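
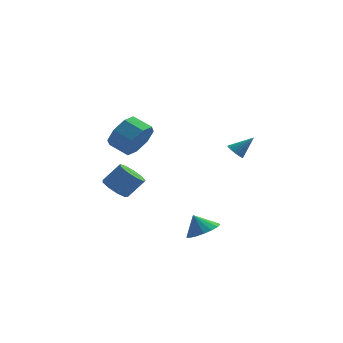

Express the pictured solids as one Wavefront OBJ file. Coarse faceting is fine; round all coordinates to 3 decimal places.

v 2.256 -1.898 -3.475
v 2.734 -2.579 -3.106
v 1.744 -1.742 -2.525
v 2.979 -2.227 -3.032
v 3.059 -1.8 -3.059
v 2.955 -1.395 -3.181
v 2.69 -1.105 -3.371
v 2.326 -0.997 -3.584
v 1.946 -1.095 -3.773
v 1.637 -1.377 -3.893
v 1.47 -1.779 -3.918
v 1.482 -2.207 -3.841
v 1.672 -2.565 -3.68
v 1.995 -2.77 -3.473
v 2.379 -2.775 -3.265
v 3.363 2.613 0.071
v 3.757 2.408 -0.252
v 4.257 2.887 0.989
v 3.756 2.614 -0.313
v 3.696 2.82 -0.315
v 3.584 2.994 -0.258
v 3.439 3.111 -0.151
v 3.282 3.151 -0.01
v 3.138 3.11 0.143
v 3.027 2.993 0.285
v 2.968 2.819 0.395
v 2.969 2.613 0.456
v 3.03 2.407 0.458
v 3.141 2.233 0.401
v 3.286 2.116 0.294
v 3.443 2.075 0.153
v 3.588 2.117 -0
v 3.698 2.233 -0.142
v -0.606 -3.175 2.852
v -0.068 -2.956 3.715
v -0.996 -2.547 4.19
v -1.534 -2.765 3.328
v -0.068 -2.353 3.195
v -0.996 -1.944 3.67
v -0.384 -2.231 2.474
v -1.312 -1.822 2.95
v -0.83 -2.662 1.975
v -1.757 -2.253 2.451
v -1.144 -3.393 1.99
v -2.072 -2.984 2.465
v -1.144 -3.996 2.51
v -2.072 -3.587 2.985
v -0.828 -4.118 3.23
v -1.756 -3.709 3.706
v -0.383 -3.687 3.729
v -1.31 -3.278 4.205
v -2.09 -1.414 -1.093
v -1.467 -1.383 -1.61
v -0.647 -1.096 -0.604
v -1.27 -1.126 -0.087
v -1.7 -0.883 -1.564
v -0.879 -0.595 -0.557
v -2.115 -0.63 -1.297
v -1.294 -0.343 -0.291
v -2.519 -0.745 -0.935
v -1.698 -0.457 0.071
v -2.722 -1.172 -0.647
v -1.901 -0.885 0.359
v -2.63 -1.713 -0.568
v -1.809 -1.425 0.438
v -2.285 -2.114 -0.734
v -1.464 -1.826 0.272
v -1.849 -2.187 -1.069
v -1.029 -1.899 -0.062
v -1.526 -1.898 -1.414
v -0.706 -1.611 -0.408
f 2 1 4
f 2 4 3
f 4 1 5
f 4 5 3
f 5 1 6
f 5 6 3
f 6 1 7
f 6 7 3
f 7 1 8
f 7 8 3
f 8 1 9
f 8 9 3
f 9 1 10
f 9 10 3
f 10 1 11
f 10 11 3
f 11 1 12
f 11 12 3
f 12 1 13
f 12 13 3
f 13 1 14
f 13 14 3
f 14 1 15
f 14 15 3
f 15 1 2
f 15 2 3
f 17 16 19
f 17 19 18
f 19 16 20
f 19 20 18
f 20 16 21
f 20 21 18
f 21 16 22
f 21 22 18
f 22 16 23
f 22 23 18
f 23 16 24
f 23 24 18
f 24 16 25
f 24 25 18
f 25 16 26
f 25 26 18
f 26 16 27
f 26 27 18
f 27 16 28
f 27 28 18
f 28 16 29
f 28 29 18
f 29 16 30
f 29 30 18
f 30 16 31
f 30 31 18
f 31 16 32
f 31 32 18
f 32 16 33
f 32 33 18
f 33 16 17
f 33 17 18
f 35 34 38
f 35 38 36
f 36 38 39
f 36 39 37
f 38 34 40
f 38 40 39
f 39 40 41
f 39 41 37
f 40 34 42
f 40 42 41
f 41 42 43
f 41 43 37
f 42 34 44
f 42 44 43
f 43 44 45
f 43 45 37
f 44 34 46
f 44 46 45
f 45 46 47
f 45 47 37
f 46 34 48
f 46 48 47
f 47 48 49
f 47 49 37
f 48 34 50
f 48 50 49
f 49 50 51
f 49 51 37
f 50 34 35
f 50 35 51
f 51 35 36
f 51 36 37
f 53 52 56
f 53 56 54
f 54 56 57
f 54 57 55
f 56 52 58
f 56 58 57
f 57 58 59
f 57 59 55
f 58 52 60
f 58 60 59
f 59 60 61
f 59 61 55
f 60 52 62
f 60 62 61
f 61 62 63
f 61 63 55
f 62 52 64
f 62 64 63
f 63 64 65
f 63 65 55
f 64 52 66
f 64 66 65
f 65 66 67
f 65 67 55
f 66 52 68
f 66 68 67
f 67 68 69
f 67 69 55
f 68 52 70
f 68 70 69
f 69 70 71
f 69 71 55
f 70 52 53
f 70 53 71
f 71 53 54
f 71 54 55



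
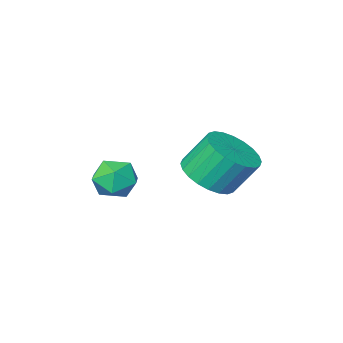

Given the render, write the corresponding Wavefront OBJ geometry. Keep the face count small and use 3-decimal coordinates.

v 1.883 2.117 -1.015
v 2.545 1.764 -0.518
v 1.979 2.21 0.552
v 1.317 2.563 0.055
v 2.672 2.084 -0.584
v 2.107 2.53 0.486
v 2.68 2.41 -0.716
v 2.114 2.856 0.354
v 2.566 2.691 -0.893
v 2 3.137 0.177
v 2.348 2.884 -1.089
v 1.782 3.33 -0.019
v 2.059 2.961 -1.274
v 1.493 3.407 -0.204
v 1.743 2.909 -1.419
v 1.178 3.355 -0.349
v 1.449 2.737 -1.503
v 0.884 3.183 -0.432
v 1.221 2.47 -1.512
v 0.655 2.916 -0.442
v 1.093 2.15 -1.446
v 0.528 2.596 -0.376
v 1.086 1.824 -1.314
v 0.52 2.27 -0.244
v 1.2 1.543 -1.137
v 0.634 1.989 -0.067
v 1.418 1.35 -0.941
v 0.852 1.796 0.129
v 1.707 1.273 -0.756
v 1.141 1.719 0.314
v 2.022 1.325 -0.611
v 1.457 1.771 0.459
v 2.316 1.497 -0.528
v 1.751 1.943 0.543
v 2.985 0.088 -1.916
v 3.549 -0.131 -1.427
v 3.051 -1.029 -2.493
v 3.615 -1.248 -2.004
v 2.888 -1.155 -1.742
v 2.848 -0.464 -1.386
v 3.752 -0.696 -2.534
v 3.712 -0.005 -2.178
v 4.024 -0.615 -1.809
v 3.49 -0.899 -1.32
v 3.11 -0.261 -2.6
v 2.576 -0.545 -2.111
f 2 1 5
f 2 5 3
f 3 5 6
f 3 6 4
f 5 1 7
f 5 7 6
f 6 7 8
f 6 8 4
f 7 1 9
f 7 9 8
f 8 9 10
f 8 10 4
f 9 1 11
f 9 11 10
f 10 11 12
f 10 12 4
f 11 1 13
f 11 13 12
f 12 13 14
f 12 14 4
f 13 1 15
f 13 15 14
f 14 15 16
f 14 16 4
f 15 1 17
f 15 17 16
f 16 17 18
f 16 18 4
f 17 1 19
f 17 19 18
f 18 19 20
f 18 20 4
f 19 1 21
f 19 21 20
f 20 21 22
f 20 22 4
f 21 1 23
f 21 23 22
f 22 23 24
f 22 24 4
f 23 1 25
f 23 25 24
f 24 25 26
f 24 26 4
f 25 1 27
f 25 27 26
f 26 27 28
f 26 28 4
f 27 1 29
f 27 29 28
f 28 29 30
f 28 30 4
f 29 1 31
f 29 31 30
f 30 31 32
f 30 32 4
f 31 1 33
f 31 33 32
f 32 33 34
f 32 34 4
f 33 1 2
f 33 2 34
f 34 2 3
f 34 3 4
f 35 46 40
f 35 40 36
f 35 36 42
f 35 42 45
f 35 45 46
f 36 40 44
f 40 46 39
f 46 45 37
f 45 42 41
f 42 36 43
f 38 44 39
f 38 39 37
f 38 37 41
f 38 41 43
f 38 43 44
f 39 44 40
f 37 39 46
f 41 37 45
f 43 41 42
f 44 43 36



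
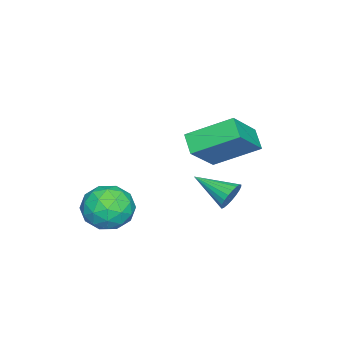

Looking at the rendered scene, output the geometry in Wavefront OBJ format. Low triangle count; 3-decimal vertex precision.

v 1.219 1.168 1.087
v 0.616 0.716 1.597
v 0.79 2.775 2.006
v 0.188 2.323 2.516
v 2.512 0.817 2.304
v 1.91 0.365 2.814
v 2.084 2.424 3.223
v 1.481 1.972 3.733
v -0.384 1.289 -1.475
v -0.078 1.447 -0.936
v -0.616 -0.209 -0.905
v -0.329 1.509 -0.876
v -0.591 1.532 -0.92
v -0.816 1.514 -1.06
v -0.967 1.457 -1.272
v -1.017 1.371 -1.519
v -0.958 1.271 -1.758
v -0.799 1.174 -1.948
v -0.569 1.097 -2.057
v -0.306 1.053 -2.065
v -0.057 1.05 -1.971
v 0.135 1.089 -1.791
v 0.238 1.162 -1.557
v 0.233 1.257 -1.308
v 0.121 1.358 -1.089
v 2.224 -2.354 -1.216
v 2.775 -1.573 -1.573
v 3.245 -2.487 0.073
v 3.796 -1.706 -0.284
v 2.855 -1.544 0.075
v 2.224 -1.462 -0.722
v 3.796 -2.598 -0.778
v 3.165 -2.516 -1.575
v 3.747 -1.724 -1.302
v 3.165 -1.073 -0.775
v 2.855 -2.987 -0.725
v 2.273 -2.336 -0.198
v 2.41 -1.952 -1.508
v 3.61 -2.108 0.008
v 3.057 -2.013 0.219
v 3.381 -1.554 0.009
v 2.086 -1.887 -1.007
v 2.41 -1.428 -1.217
v 2.457 -1.411 -0.248
v 3.61 -2.632 -0.283
v 3.934 -2.173 -0.493
v 2.639 -2.506 -1.509
v 2.963 -2.047 -1.719
v 3.563 -2.649 -1.252
v 3.305 -1.582 -1.558
v 3.905 -1.66 -0.8
v 3.905 -2.184 -1.091
v 3.534 -2.136 -1.56
v 2.963 -1.199 -1.248
v 3.564 -1.277 -0.49
v 3.01 -1.182 -0.279
v 2.639 -1.134 -0.748
v 3.534 -1.288 -1.089
v 2.456 -2.783 -1.01
v 3.057 -2.861 -0.252
v 3.381 -2.926 -0.752
v 3.01 -2.878 -1.221
v 2.115 -2.4 -0.7
v 2.715 -2.478 0.058
v 2.486 -1.924 0.06
v 2.115 -1.876 -0.409
v 2.486 -2.772 -0.411
f 2 4 1
f 5 2 1
f 1 4 3
f 3 5 1
f 2 8 4
f 6 2 5
f 6 8 2
f 4 8 3
f 7 5 3
f 3 8 7
f 7 6 5
f 8 6 7
f 10 9 12
f 10 12 11
f 12 9 13
f 12 13 11
f 13 9 14
f 13 14 11
f 14 9 15
f 14 15 11
f 15 9 16
f 15 16 11
f 16 9 17
f 16 17 11
f 17 9 18
f 17 18 11
f 18 9 19
f 18 19 11
f 19 9 20
f 19 20 11
f 20 9 21
f 20 21 11
f 21 9 22
f 21 22 11
f 22 9 23
f 22 23 11
f 23 9 24
f 23 24 11
f 24 9 25
f 24 25 11
f 25 9 10
f 25 10 11
f 26 63 42
f 63 37 66
f 42 66 31
f 63 66 42
f 26 42 38
f 42 31 43
f 38 43 27
f 42 43 38
f 26 38 47
f 38 27 48
f 47 48 33
f 38 48 47
f 26 47 59
f 47 33 62
f 59 62 36
f 47 62 59
f 26 59 63
f 59 36 67
f 63 67 37
f 59 67 63
f 27 43 54
f 43 31 57
f 54 57 35
f 43 57 54
f 31 66 44
f 66 37 65
f 44 65 30
f 66 65 44
f 37 67 64
f 67 36 60
f 64 60 28
f 67 60 64
f 36 62 61
f 62 33 49
f 61 49 32
f 62 49 61
f 33 48 53
f 48 27 50
f 53 50 34
f 48 50 53
f 29 55 41
f 55 35 56
f 41 56 30
f 55 56 41
f 29 41 39
f 41 30 40
f 39 40 28
f 41 40 39
f 29 39 46
f 39 28 45
f 46 45 32
f 39 45 46
f 29 46 51
f 46 32 52
f 51 52 34
f 46 52 51
f 29 51 55
f 51 34 58
f 55 58 35
f 51 58 55
f 30 56 44
f 56 35 57
f 44 57 31
f 56 57 44
f 28 40 64
f 40 30 65
f 64 65 37
f 40 65 64
f 32 45 61
f 45 28 60
f 61 60 36
f 45 60 61
f 34 52 53
f 52 32 49
f 53 49 33
f 52 49 53
f 35 58 54
f 58 34 50
f 54 50 27
f 58 50 54



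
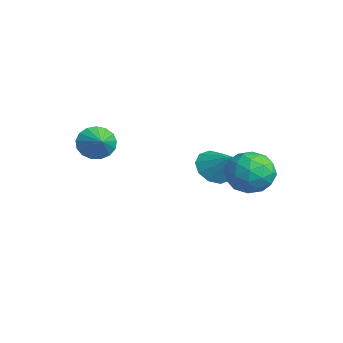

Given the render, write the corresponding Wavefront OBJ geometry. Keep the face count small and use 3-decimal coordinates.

v -1.264 -1.5 -0.187
v -0.949 -0.998 -0.864
v -0.216 -1.52 0.287
v -1.076 -0.708 -0.571
v -1.246 -0.601 -0.19
v -1.42 -0.699 0.192
v -1.559 -0.981 0.486
v -1.63 -1.382 0.627
v -1.617 -1.81 0.581
v -1.523 -2.167 0.359
v -1.37 -2.372 0.013
v -1.192 -2.377 -0.38
v -1.031 -2.181 -0.728
v -0.924 -1.829 -0.953
v -0.894 -1.402 -1.001
v 2.976 3.955 -0.395
v 3.805 4.256 0.338
v 4.135 2.764 -1.218
v 4.964 3.065 -0.485
v 4.056 2.474 -0.112
v 3.339 3.21 0.397
v 4.601 3.81 -1.277
v 3.884 4.546 -0.768
v 4.809 4.166 -0.208
v 4.472 3.34 0.512
v 3.468 3.68 -1.392
v 3.131 2.854 -0.672
v 3.289 4.21 0.044
v 4.651 2.81 -0.924
v 4.117 2.463 -0.704
v 4.605 2.64 -0.274
v 3.015 3.595 0.079
v 3.502 3.772 0.509
v 3.65 2.725 0.245
v 4.438 3.248 -1.389
v 4.925 3.425 -0.959
v 3.335 4.38 -0.606
v 3.823 4.557 -0.176
v 4.29 4.295 -1.125
v 4.366 4.334 0.154
v 5.047 3.634 -0.33
v 4.834 4.072 -0.795
v 4.413 4.504 -0.496
v 4.168 3.849 0.577
v 4.849 3.149 0.093
v 4.316 2.802 0.313
v 3.895 3.234 0.612
v 4.758 3.796 0.256
v 3.091 3.871 -0.973
v 3.772 3.171 -1.457
v 4.045 3.786 -1.492
v 3.624 4.218 -1.193
v 2.893 3.386 -0.55
v 3.574 2.686 -1.034
v 3.527 2.516 -0.384
v 3.106 2.948 -0.085
v 3.182 3.224 -1.136
v 0.811 3.112 -1.39
v 1.219 3.676 -2.066
v 1.829 3.528 -0.43
v 0.81 4.002 -1.775
v 0.401 3.989 -1.336
v 0.149 3.641 -0.918
v 0.15 3.09 -0.681
v 0.404 2.548 -0.714
v 0.813 2.221 -1.006
v 1.222 2.235 -1.445
v 1.474 2.583 -1.862
v 1.472 3.133 -2.1
f 2 1 4
f 2 4 3
f 4 1 5
f 4 5 3
f 5 1 6
f 5 6 3
f 6 1 7
f 6 7 3
f 7 1 8
f 7 8 3
f 8 1 9
f 8 9 3
f 9 1 10
f 9 10 3
f 10 1 11
f 10 11 3
f 11 1 12
f 11 12 3
f 12 1 13
f 12 13 3
f 13 1 14
f 13 14 3
f 14 1 15
f 14 15 3
f 15 1 2
f 15 2 3
f 16 53 32
f 53 27 56
f 32 56 21
f 53 56 32
f 16 32 28
f 32 21 33
f 28 33 17
f 32 33 28
f 16 28 37
f 28 17 38
f 37 38 23
f 28 38 37
f 16 37 49
f 37 23 52
f 49 52 26
f 37 52 49
f 16 49 53
f 49 26 57
f 53 57 27
f 49 57 53
f 17 33 44
f 33 21 47
f 44 47 25
f 33 47 44
f 21 56 34
f 56 27 55
f 34 55 20
f 56 55 34
f 27 57 54
f 57 26 50
f 54 50 18
f 57 50 54
f 26 52 51
f 52 23 39
f 51 39 22
f 52 39 51
f 23 38 43
f 38 17 40
f 43 40 24
f 38 40 43
f 19 45 31
f 45 25 46
f 31 46 20
f 45 46 31
f 19 31 29
f 31 20 30
f 29 30 18
f 31 30 29
f 19 29 36
f 29 18 35
f 36 35 22
f 29 35 36
f 19 36 41
f 36 22 42
f 41 42 24
f 36 42 41
f 19 41 45
f 41 24 48
f 45 48 25
f 41 48 45
f 20 46 34
f 46 25 47
f 34 47 21
f 46 47 34
f 18 30 54
f 30 20 55
f 54 55 27
f 30 55 54
f 22 35 51
f 35 18 50
f 51 50 26
f 35 50 51
f 24 42 43
f 42 22 39
f 43 39 23
f 42 39 43
f 25 48 44
f 48 24 40
f 44 40 17
f 48 40 44
f 59 58 61
f 59 61 60
f 61 58 62
f 61 62 60
f 62 58 63
f 62 63 60
f 63 58 64
f 63 64 60
f 64 58 65
f 64 65 60
f 65 58 66
f 65 66 60
f 66 58 67
f 66 67 60
f 67 58 68
f 67 68 60
f 68 58 69
f 68 69 60
f 69 58 59
f 69 59 60



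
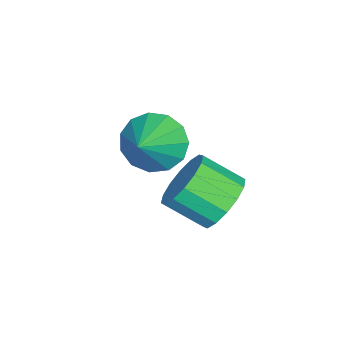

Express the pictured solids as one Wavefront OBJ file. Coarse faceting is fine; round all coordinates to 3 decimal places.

v -3.096 1.696 2.301
v -2.736 1.321 1.746
v -2.104 1.704 2.939
v -2.686 1.738 1.662
v -2.766 2.142 1.781
v -2.95 2.404 2.065
v -3.181 2.441 2.424
v -3.385 2.242 2.743
v -3.497 1.869 2.923
v -3.482 1.442 2.904
v -3.344 1.095 2.694
v -3.128 0.939 2.359
v -2.901 1.023 2.006
v -0.957 3.911 2.753
v -0.585 3.608 2.243
v -0.511 2.767 2.797
v -0.883 3.069 3.307
v -0.34 3.769 2.455
v -0.265 2.928 3.009
v -0.26 3.969 2.747
v -0.185 3.127 3.301
v -0.367 4.152 3.041
v -0.292 3.311 3.594
v -0.632 4.271 3.257
v -0.557 3.43 3.811
v -0.984 4.294 3.338
v -0.91 3.452 3.892
v -1.329 4.213 3.263
v -1.255 3.372 3.817
v -1.575 4.052 3.051
v -1.5 3.211 3.605
v -1.655 3.853 2.759
v -1.58 3.011 3.313
v -1.548 3.669 2.466
v -1.473 2.828 3.019
v -1.283 3.55 2.249
v -1.208 2.709 2.803
v -0.93 3.528 2.168
v -0.856 2.686 2.722
f 2 1 4
f 2 4 3
f 4 1 5
f 4 5 3
f 5 1 6
f 5 6 3
f 6 1 7
f 6 7 3
f 7 1 8
f 7 8 3
f 8 1 9
f 8 9 3
f 9 1 10
f 9 10 3
f 10 1 11
f 10 11 3
f 11 1 12
f 11 12 3
f 12 1 13
f 12 13 3
f 13 1 2
f 13 2 3
f 15 14 18
f 15 18 16
f 16 18 19
f 16 19 17
f 18 14 20
f 18 20 19
f 19 20 21
f 19 21 17
f 20 14 22
f 20 22 21
f 21 22 23
f 21 23 17
f 22 14 24
f 22 24 23
f 23 24 25
f 23 25 17
f 24 14 26
f 24 26 25
f 25 26 27
f 25 27 17
f 26 14 28
f 26 28 27
f 27 28 29
f 27 29 17
f 28 14 30
f 28 30 29
f 29 30 31
f 29 31 17
f 30 14 32
f 30 32 31
f 31 32 33
f 31 33 17
f 32 14 34
f 32 34 33
f 33 34 35
f 33 35 17
f 34 14 36
f 34 36 35
f 35 36 37
f 35 37 17
f 36 14 38
f 36 38 37
f 37 38 39
f 37 39 17
f 38 14 15
f 38 15 39
f 39 15 16
f 39 16 17



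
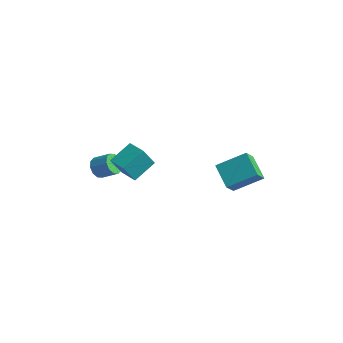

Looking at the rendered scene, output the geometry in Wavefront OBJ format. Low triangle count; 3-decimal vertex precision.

v -1.786 -0.981 -2.277
v -1.883 -1.77 -0.9
v -1.672 0.461 -1.443
v -1.769 -0.327 -0.066
v -0.551 -1.093 -2.254
v -0.648 -1.881 -0.877
v -0.437 0.35 -1.42
v -0.534 -0.439 -0.043
v 2.816 1.991 -0.762
v 3.916 3.334 0.212
v 2.578 2.815 -1.629
v 3.678 4.158 -0.655
v 4.202 1.482 -1.625
v 5.302 2.825 -0.651
v 3.964 2.306 -2.492
v 5.064 3.649 -1.518
v -3.832 -1.003 -2.951
v -3.365 -1.47 -3.308
v -2.442 -1.023 -2.685
v -2.908 -0.557 -2.329
v -3.39 -1.078 -3.553
v -2.467 -0.631 -2.93
v -3.583 -0.657 -3.568
v -2.66 -0.21 -2.946
v -3.871 -0.368 -3.348
v -2.948 0.079 -2.725
v -4.144 -0.322 -2.976
v -3.221 0.125 -2.354
v -4.298 -0.537 -2.595
v -3.375 -0.09 -1.972
v -4.273 -0.929 -2.35
v -3.35 -0.482 -1.727
v -4.08 -1.35 -2.334
v -3.157 -0.903 -1.712
v -3.792 -1.639 -2.555
v -2.869 -1.192 -1.932
v -3.519 -1.685 -2.926
v -2.596 -1.238 -2.304
f 2 4 1
f 5 2 1
f 1 4 3
f 3 5 1
f 2 8 4
f 6 2 5
f 6 8 2
f 4 8 3
f 7 5 3
f 3 8 7
f 7 6 5
f 8 6 7
f 10 12 9
f 13 10 9
f 9 12 11
f 11 13 9
f 10 16 12
f 14 10 13
f 14 16 10
f 12 16 11
f 15 13 11
f 11 16 15
f 15 14 13
f 16 14 15
f 18 17 21
f 18 21 19
f 19 21 22
f 19 22 20
f 21 17 23
f 21 23 22
f 22 23 24
f 22 24 20
f 23 17 25
f 23 25 24
f 24 25 26
f 24 26 20
f 25 17 27
f 25 27 26
f 26 27 28
f 26 28 20
f 27 17 29
f 27 29 28
f 28 29 30
f 28 30 20
f 29 17 31
f 29 31 30
f 30 31 32
f 30 32 20
f 31 17 33
f 31 33 32
f 32 33 34
f 32 34 20
f 33 17 35
f 33 35 34
f 34 35 36
f 34 36 20
f 35 17 37
f 35 37 36
f 36 37 38
f 36 38 20
f 37 17 18
f 37 18 38
f 38 18 19
f 38 19 20



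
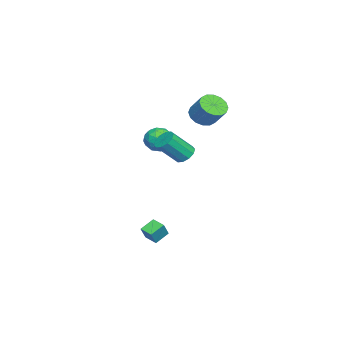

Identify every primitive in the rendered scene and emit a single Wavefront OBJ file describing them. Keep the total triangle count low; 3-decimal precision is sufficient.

v -2.556 0.942 3.408
v -2.168 1.475 2.795
v -1.576 2.29 3.879
v -1.964 1.758 4.492
v -2.584 1.668 2.877
v -1.991 2.484 3.961
v -2.992 1.667 3.101
v -2.4 2.483 4.185
v -3.284 1.472 3.407
v -2.692 2.287 4.491
v -3.38 1.135 3.714
v -2.788 1.95 4.798
v -3.256 0.746 3.938
v -2.664 1.561 5.022
v -2.944 0.41 4.021
v -2.352 1.225 5.105
v -2.529 0.216 3.939
v -1.936 1.032 5.023
v -2.12 0.217 3.715
v -1.528 1.033 4.799
v -1.828 0.413 3.409
v -1.236 1.228 4.493
v -1.732 0.75 3.102
v -1.14 1.565 4.186
v -1.856 1.139 2.878
v -1.264 1.954 3.962
v 3.066 1.498 2.507
v 3.392 2.055 2.749
v 4.141 1.06 4.035
v 3.814 0.502 3.793
v 3.016 2.027 2.947
v 3.764 1.032 4.232
v 2.658 1.797 2.977
v 3.406 0.801 4.262
v 2.456 1.452 2.827
v 3.205 0.457 4.113
v 2.487 1.125 2.555
v 3.236 0.129 3.841
v 2.739 0.94 2.265
v 3.488 -0.055 3.551
v 3.116 0.968 2.068
v 3.864 -0.027 3.353
v 3.474 1.199 2.038
v 4.222 0.203 3.323
v 3.675 1.543 2.187
v 4.424 0.548 3.473
v 3.644 1.871 2.459
v 4.393 0.875 3.745
v 3.086 -0.768 -4.085
v 2.393 -0.25 -3.583
v 3.507 -0.038 -4.256
v 2.815 0.479 -3.753
v 3.625 -0.879 -3.227
v 2.933 -0.362 -2.724
v 4.047 -0.15 -3.397
v 3.354 0.368 -2.895
v -1.314 -0.746 1.417
v -0.88 -0.277 2.086
v -0.56 -1.983 1.794
v -0.126 -1.514 2.463
v -1.03 -1.696 2.538
v -1.496 -0.932 2.305
v 0.056 -1.328 1.575
v -0.41 -0.564 1.342
v -0.033 -0.637 2.183
v -0.704 -0.864 2.779
v -0.736 -1.396 1.101
v -1.407 -1.623 1.697
v -1.163 -0.403 1.718
v -0.277 -1.857 2.162
v -0.808 -1.964 2.206
v -0.553 -1.689 2.599
v -1.525 -0.788 1.847
v -1.27 -0.512 2.24
v -1.358 -1.346 2.506
v -0.17 -1.748 1.64
v 0.085 -1.472 2.033
v -0.887 -0.571 1.281
v -0.632 -0.296 1.674
v -0.082 -0.914 1.374
v -0.41 -0.339 2.169
v 0.033 -1.066 2.39
v 0.14 -0.957 1.868
v -0.134 -0.507 1.732
v -0.804 -0.473 2.519
v -0.361 -1.2 2.74
v -0.892 -1.307 2.785
v -1.166 -0.857 2.648
v -0.307 -0.684 2.576
v -1.079 -1.06 1.14
v -0.636 -1.787 1.361
v -0.274 -1.403 1.232
v -0.548 -0.953 1.095
v -1.473 -1.194 1.49
v -1.03 -1.921 1.711
v -1.306 -1.753 2.148
v -1.58 -1.303 2.012
v -1.133 -1.576 1.304
f 2 1 5
f 2 5 3
f 3 5 6
f 3 6 4
f 5 1 7
f 5 7 6
f 6 7 8
f 6 8 4
f 7 1 9
f 7 9 8
f 8 9 10
f 8 10 4
f 9 1 11
f 9 11 10
f 10 11 12
f 10 12 4
f 11 1 13
f 11 13 12
f 12 13 14
f 12 14 4
f 13 1 15
f 13 15 14
f 14 15 16
f 14 16 4
f 15 1 17
f 15 17 16
f 16 17 18
f 16 18 4
f 17 1 19
f 17 19 18
f 18 19 20
f 18 20 4
f 19 1 21
f 19 21 20
f 20 21 22
f 20 22 4
f 21 1 23
f 21 23 22
f 22 23 24
f 22 24 4
f 23 1 25
f 23 25 24
f 24 25 26
f 24 26 4
f 25 1 2
f 25 2 26
f 26 2 3
f 26 3 4
f 28 27 31
f 28 31 29
f 29 31 32
f 29 32 30
f 31 27 33
f 31 33 32
f 32 33 34
f 32 34 30
f 33 27 35
f 33 35 34
f 34 35 36
f 34 36 30
f 35 27 37
f 35 37 36
f 36 37 38
f 36 38 30
f 37 27 39
f 37 39 38
f 38 39 40
f 38 40 30
f 39 27 41
f 39 41 40
f 40 41 42
f 40 42 30
f 41 27 43
f 41 43 42
f 42 43 44
f 42 44 30
f 43 27 45
f 43 45 44
f 44 45 46
f 44 46 30
f 45 27 47
f 45 47 46
f 46 47 48
f 46 48 30
f 47 27 28
f 47 28 48
f 48 28 29
f 48 29 30
f 50 52 49
f 53 50 49
f 49 52 51
f 51 53 49
f 50 56 52
f 54 50 53
f 54 56 50
f 52 56 51
f 55 53 51
f 51 56 55
f 55 54 53
f 56 54 55
f 57 94 73
f 94 68 97
f 73 97 62
f 94 97 73
f 57 73 69
f 73 62 74
f 69 74 58
f 73 74 69
f 57 69 78
f 69 58 79
f 78 79 64
f 69 79 78
f 57 78 90
f 78 64 93
f 90 93 67
f 78 93 90
f 57 90 94
f 90 67 98
f 94 98 68
f 90 98 94
f 58 74 85
f 74 62 88
f 85 88 66
f 74 88 85
f 62 97 75
f 97 68 96
f 75 96 61
f 97 96 75
f 68 98 95
f 98 67 91
f 95 91 59
f 98 91 95
f 67 93 92
f 93 64 80
f 92 80 63
f 93 80 92
f 64 79 84
f 79 58 81
f 84 81 65
f 79 81 84
f 60 86 72
f 86 66 87
f 72 87 61
f 86 87 72
f 60 72 70
f 72 61 71
f 70 71 59
f 72 71 70
f 60 70 77
f 70 59 76
f 77 76 63
f 70 76 77
f 60 77 82
f 77 63 83
f 82 83 65
f 77 83 82
f 60 82 86
f 82 65 89
f 86 89 66
f 82 89 86
f 61 87 75
f 87 66 88
f 75 88 62
f 87 88 75
f 59 71 95
f 71 61 96
f 95 96 68
f 71 96 95
f 63 76 92
f 76 59 91
f 92 91 67
f 76 91 92
f 65 83 84
f 83 63 80
f 84 80 64
f 83 80 84
f 66 89 85
f 89 65 81
f 85 81 58
f 89 81 85



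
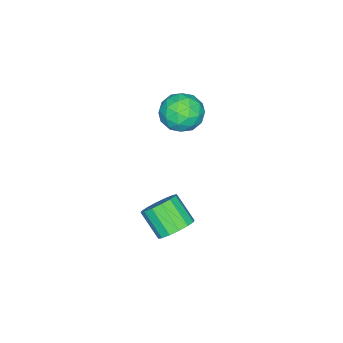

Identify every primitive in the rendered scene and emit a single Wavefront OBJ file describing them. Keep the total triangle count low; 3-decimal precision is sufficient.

v 2.675 2.166 -1.96
v 3.387 2.297 -1.597
v 3.097 1.325 -0.676
v 2.385 1.194 -1.04
v 3.119 2.557 -1.407
v 2.828 1.585 -0.486
v 2.732 2.713 -1.365
v 2.441 1.741 -0.445
v 2.33 2.722 -1.483
v 2.039 1.75 -0.562
v 2.02 2.582 -1.728
v 1.729 1.61 -0.808
v 1.886 2.33 -2.036
v 1.595 1.358 -1.116
v 1.963 2.035 -2.324
v 1.673 1.063 -1.403
v 2.232 1.775 -2.514
v 1.941 0.803 -1.593
v 2.619 1.619 -2.555
v 2.328 0.647 -1.635
v 3.021 1.61 -2.438
v 2.73 0.638 -1.517
v 3.331 1.75 -2.192
v 3.04 0.778 -1.272
v 3.465 2.002 -1.884
v 3.174 1.03 -0.964
v 0.709 1.708 2.489
v 1.288 1.009 2.792
v -0.468 1.071 3.268
v 0.111 0.372 3.571
v 0.23 1.265 3.893
v 0.957 1.659 3.412
v -0.137 0.421 2.648
v 0.59 0.815 2.167
v 0.765 0.214 2.89
v 0.992 0.735 3.66
v -0.172 1.345 2.4
v 0.055 1.866 3.17
v 1.102 1.415 2.572
v -0.282 0.665 3.488
v -0.212 1.19 3.677
v 0.129 0.78 3.855
v 0.907 1.796 2.937
v 1.248 1.386 3.115
v 0.626 1.536 3.762
v -0.428 0.694 2.945
v -0.087 0.284 3.123
v 0.691 1.3 2.205
v 1.032 0.89 2.383
v 0.194 0.544 2.298
v 1.135 0.536 2.808
v 0.443 0.162 3.266
v 0.297 0.191 2.723
v 0.724 0.422 2.44
v 1.268 0.843 3.26
v 0.576 0.468 3.718
v 0.646 0.993 3.908
v 1.074 1.225 3.625
v 0.961 0.375 3.318
v 0.244 1.612 2.342
v -0.448 1.237 2.8
v -0.254 0.855 2.435
v 0.174 1.087 2.152
v 0.377 1.918 2.794
v -0.315 1.544 3.252
v 0.096 1.658 3.62
v 0.523 1.889 3.337
v -0.141 1.705 2.742
f 2 1 5
f 2 5 3
f 3 5 6
f 3 6 4
f 5 1 7
f 5 7 6
f 6 7 8
f 6 8 4
f 7 1 9
f 7 9 8
f 8 9 10
f 8 10 4
f 9 1 11
f 9 11 10
f 10 11 12
f 10 12 4
f 11 1 13
f 11 13 12
f 12 13 14
f 12 14 4
f 13 1 15
f 13 15 14
f 14 15 16
f 14 16 4
f 15 1 17
f 15 17 16
f 16 17 18
f 16 18 4
f 17 1 19
f 17 19 18
f 18 19 20
f 18 20 4
f 19 1 21
f 19 21 20
f 20 21 22
f 20 22 4
f 21 1 23
f 21 23 22
f 22 23 24
f 22 24 4
f 23 1 25
f 23 25 24
f 24 25 26
f 24 26 4
f 25 1 2
f 25 2 26
f 26 2 3
f 26 3 4
f 27 64 43
f 64 38 67
f 43 67 32
f 64 67 43
f 27 43 39
f 43 32 44
f 39 44 28
f 43 44 39
f 27 39 48
f 39 28 49
f 48 49 34
f 39 49 48
f 27 48 60
f 48 34 63
f 60 63 37
f 48 63 60
f 27 60 64
f 60 37 68
f 64 68 38
f 60 68 64
f 28 44 55
f 44 32 58
f 55 58 36
f 44 58 55
f 32 67 45
f 67 38 66
f 45 66 31
f 67 66 45
f 38 68 65
f 68 37 61
f 65 61 29
f 68 61 65
f 37 63 62
f 63 34 50
f 62 50 33
f 63 50 62
f 34 49 54
f 49 28 51
f 54 51 35
f 49 51 54
f 30 56 42
f 56 36 57
f 42 57 31
f 56 57 42
f 30 42 40
f 42 31 41
f 40 41 29
f 42 41 40
f 30 40 47
f 40 29 46
f 47 46 33
f 40 46 47
f 30 47 52
f 47 33 53
f 52 53 35
f 47 53 52
f 30 52 56
f 52 35 59
f 56 59 36
f 52 59 56
f 31 57 45
f 57 36 58
f 45 58 32
f 57 58 45
f 29 41 65
f 41 31 66
f 65 66 38
f 41 66 65
f 33 46 62
f 46 29 61
f 62 61 37
f 46 61 62
f 35 53 54
f 53 33 50
f 54 50 34
f 53 50 54
f 36 59 55
f 59 35 51
f 55 51 28
f 59 51 55



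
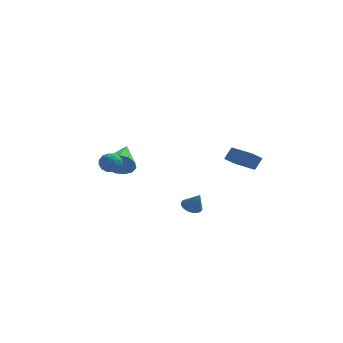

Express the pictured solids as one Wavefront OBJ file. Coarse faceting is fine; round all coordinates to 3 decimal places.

v 4.633 0.408 0.112
v 4.122 -0.042 0.621
v 3.273 1.767 -0.054
v 2.761 1.317 0.455
v 4.979 0.843 0.845
v 4.467 0.393 1.354
v 3.618 2.202 0.679
v 3.107 1.752 1.188
v -2.886 -3.103 1.238
v -2.393 -2.921 1.706
v -2.847 -4.179 1.614
v -2.354 -3.997 2.082
v -3.014 -3.763 2.158
v -3.038 -3.099 1.925
v -2.202 -4.001 1.395
v -2.226 -3.337 1.162
v -1.97 -3.476 1.803
v -2.472 -3.329 2.275
v -2.768 -3.771 1.045
v -3.27 -3.624 1.517
v -2.643 -2.918 1.439
v -2.597 -4.182 1.881
v -2.985 -4.045 1.925
v -2.695 -3.938 2.201
v -3.022 -3.022 1.568
v -2.732 -2.915 1.843
v -3.098 -3.41 2.109
v -2.508 -4.185 1.477
v -2.218 -4.078 1.752
v -2.545 -3.162 1.119
v -2.255 -3.055 1.395
v -2.142 -3.69 1.211
v -2.104 -3.137 1.771
v -2.081 -3.769 1.993
v -1.992 -3.772 1.588
v -2.006 -3.381 1.452
v -2.399 -3.051 2.049
v -2.377 -3.683 2.27
v -2.765 -3.546 2.314
v -2.779 -3.155 2.177
v -2.151 -3.377 2.106
v -2.863 -3.417 1.05
v -2.841 -4.049 1.271
v -2.461 -3.945 1.143
v -2.475 -3.554 1.006
v -3.159 -3.331 1.327
v -3.136 -3.963 1.549
v -3.234 -3.719 1.868
v -3.248 -3.328 1.732
v -3.089 -3.723 1.214
v -3.338 1.695 -0.629
v -2.738 1.394 0.085
v -3.322 3.525 0.129
v -2.414 1.563 -0.329
v -2.384 1.774 -0.839
v -2.657 1.96 -1.282
v -3.146 2.062 -1.517
v -3.696 2.047 -1.471
v -4.132 1.921 -1.157
v -4.317 1.723 -0.676
v -4.19 1.517 -0.179
v -3.793 1.367 0.174
v -3.252 1.321 0.273
v 1.734 -3.147 -1.423
v 2.242 -3.341 -1.741
v 2.246 -3.453 -0.417
v 2.301 -3.072 -1.689
v 2.247 -2.818 -1.584
v 2.091 -2.629 -1.447
v 1.865 -2.542 -1.306
v 1.613 -2.576 -1.188
v 1.385 -2.722 -1.117
v 1.226 -2.953 -1.106
v 1.168 -3.222 -1.158
v 1.222 -3.477 -1.263
v 1.377 -3.666 -1.399
v 1.603 -3.752 -1.541
v 1.856 -3.719 -1.659
v 2.084 -3.572 -1.73
f 2 4 1
f 5 2 1
f 1 4 3
f 3 5 1
f 2 8 4
f 6 2 5
f 6 8 2
f 4 8 3
f 7 5 3
f 3 8 7
f 7 6 5
f 8 6 7
f 9 46 25
f 46 20 49
f 25 49 14
f 46 49 25
f 9 25 21
f 25 14 26
f 21 26 10
f 25 26 21
f 9 21 30
f 21 10 31
f 30 31 16
f 21 31 30
f 9 30 42
f 30 16 45
f 42 45 19
f 30 45 42
f 9 42 46
f 42 19 50
f 46 50 20
f 42 50 46
f 10 26 37
f 26 14 40
f 37 40 18
f 26 40 37
f 14 49 27
f 49 20 48
f 27 48 13
f 49 48 27
f 20 50 47
f 50 19 43
f 47 43 11
f 50 43 47
f 19 45 44
f 45 16 32
f 44 32 15
f 45 32 44
f 16 31 36
f 31 10 33
f 36 33 17
f 31 33 36
f 12 38 24
f 38 18 39
f 24 39 13
f 38 39 24
f 12 24 22
f 24 13 23
f 22 23 11
f 24 23 22
f 12 22 29
f 22 11 28
f 29 28 15
f 22 28 29
f 12 29 34
f 29 15 35
f 34 35 17
f 29 35 34
f 12 34 38
f 34 17 41
f 38 41 18
f 34 41 38
f 13 39 27
f 39 18 40
f 27 40 14
f 39 40 27
f 11 23 47
f 23 13 48
f 47 48 20
f 23 48 47
f 15 28 44
f 28 11 43
f 44 43 19
f 28 43 44
f 17 35 36
f 35 15 32
f 36 32 16
f 35 32 36
f 18 41 37
f 41 17 33
f 37 33 10
f 41 33 37
f 52 51 54
f 52 54 53
f 54 51 55
f 54 55 53
f 55 51 56
f 55 56 53
f 56 51 57
f 56 57 53
f 57 51 58
f 57 58 53
f 58 51 59
f 58 59 53
f 59 51 60
f 59 60 53
f 60 51 61
f 60 61 53
f 61 51 62
f 61 62 53
f 62 51 63
f 62 63 53
f 63 51 52
f 63 52 53
f 65 64 67
f 65 67 66
f 67 64 68
f 67 68 66
f 68 64 69
f 68 69 66
f 69 64 70
f 69 70 66
f 70 64 71
f 70 71 66
f 71 64 72
f 71 72 66
f 72 64 73
f 72 73 66
f 73 64 74
f 73 74 66
f 74 64 75
f 74 75 66
f 75 64 76
f 75 76 66
f 76 64 77
f 76 77 66
f 77 64 78
f 77 78 66
f 78 64 79
f 78 79 66
f 79 64 65
f 79 65 66



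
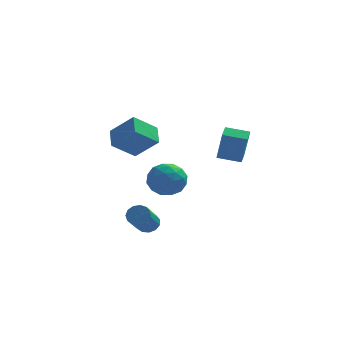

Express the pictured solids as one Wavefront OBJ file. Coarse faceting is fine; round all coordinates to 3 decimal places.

v -4.197 3.13 1.957
v -4.423 4.374 2.604
v -2.945 3.925 0.867
v -3.171 5.168 1.514
v -2.809 2.712 3.246
v -3.035 3.955 3.893
v -1.557 3.506 2.156
v -1.783 4.75 2.803
v 1.978 -1.432 3.052
v 2.295 -1.886 4.911
v 2.081 -0.521 3.257
v 2.398 -0.975 5.116
v 3.302 -1.525 2.804
v 3.619 -1.979 4.663
v 3.405 -0.614 3.009
v 3.722 -1.068 4.868
v -2.099 2.369 0.082
v -1.221 3.214 0.133
v -0.759 1.006 -0.413
v 0.119 1.851 -0.362
v -0.433 1.483 0.661
v -1.261 2.324 0.967
v -0.719 1.896 -1.247
v -1.547 2.737 -0.941
v -0.368 2.921 -0.688
v -0.191 2.666 0.491
v -1.789 1.554 -0.771
v -1.612 1.299 0.408
v -1.777 2.911 0.151
v -0.203 1.309 -0.431
v -0.527 1.093 0.17
v -0.011 1.589 0.2
v -1.801 2.388 0.641
v -1.285 2.885 0.672
v -0.822 1.867 0.982
v -0.695 1.335 -0.952
v -0.179 1.832 -0.921
v -1.969 2.631 -0.48
v -1.453 3.127 -0.45
v -1.158 2.353 -1.262
v -0.76 3.235 -0.302
v 0.027 2.435 -0.593
v -0.465 2.461 -1.113
v -0.952 2.956 -0.933
v -0.656 3.085 0.392
v 0.131 2.285 0.1
v -0.193 2.068 0.702
v -0.68 2.563 0.882
v -0.155 2.913 -0.091
v -2.111 1.935 -0.38
v -1.324 1.135 -0.672
v -1.3 1.657 -1.162
v -1.787 2.152 -0.982
v -2.007 1.785 0.313
v -1.22 0.985 0.022
v -1.028 1.264 0.653
v -1.515 1.759 0.833
v -1.825 1.307 -0.189
v -1.637 -2.008 -1.684
v -1.215 -1.717 -1.222
v -1.561 -3.202 0.026
v -1.983 -3.492 -0.436
v -1.57 -1.575 -1.151
v -1.916 -3.059 0.097
v -1.946 -1.57 -1.249
v -2.292 -3.054 -0.001
v -2.224 -1.704 -1.486
v -2.57 -3.188 -0.237
v -2.316 -1.935 -1.785
v -2.661 -3.419 -0.537
v -2.192 -2.189 -2.053
v -2.538 -3.673 -0.804
v -1.892 -2.385 -2.203
v -2.238 -3.869 -0.954
v -1.511 -2.462 -2.189
v -1.857 -3.946 -0.94
v -1.17 -2.394 -2.014
v -1.516 -3.878 -0.766
v -0.978 -2.204 -1.735
v -1.323 -3.688 -0.487
v -0.994 -1.952 -1.44
v -1.34 -3.436 -0.191
f 2 4 1
f 5 2 1
f 1 4 3
f 3 5 1
f 2 8 4
f 6 2 5
f 6 8 2
f 4 8 3
f 7 5 3
f 3 8 7
f 7 6 5
f 8 6 7
f 10 12 9
f 13 10 9
f 9 12 11
f 11 13 9
f 10 16 12
f 14 10 13
f 14 16 10
f 12 16 11
f 15 13 11
f 11 16 15
f 15 14 13
f 16 14 15
f 17 54 33
f 54 28 57
f 33 57 22
f 54 57 33
f 17 33 29
f 33 22 34
f 29 34 18
f 33 34 29
f 17 29 38
f 29 18 39
f 38 39 24
f 29 39 38
f 17 38 50
f 38 24 53
f 50 53 27
f 38 53 50
f 17 50 54
f 50 27 58
f 54 58 28
f 50 58 54
f 18 34 45
f 34 22 48
f 45 48 26
f 34 48 45
f 22 57 35
f 57 28 56
f 35 56 21
f 57 56 35
f 28 58 55
f 58 27 51
f 55 51 19
f 58 51 55
f 27 53 52
f 53 24 40
f 52 40 23
f 53 40 52
f 24 39 44
f 39 18 41
f 44 41 25
f 39 41 44
f 20 46 32
f 46 26 47
f 32 47 21
f 46 47 32
f 20 32 30
f 32 21 31
f 30 31 19
f 32 31 30
f 20 30 37
f 30 19 36
f 37 36 23
f 30 36 37
f 20 37 42
f 37 23 43
f 42 43 25
f 37 43 42
f 20 42 46
f 42 25 49
f 46 49 26
f 42 49 46
f 21 47 35
f 47 26 48
f 35 48 22
f 47 48 35
f 19 31 55
f 31 21 56
f 55 56 28
f 31 56 55
f 23 36 52
f 36 19 51
f 52 51 27
f 36 51 52
f 25 43 44
f 43 23 40
f 44 40 24
f 43 40 44
f 26 49 45
f 49 25 41
f 45 41 18
f 49 41 45
f 60 59 63
f 60 63 61
f 61 63 64
f 61 64 62
f 63 59 65
f 63 65 64
f 64 65 66
f 64 66 62
f 65 59 67
f 65 67 66
f 66 67 68
f 66 68 62
f 67 59 69
f 67 69 68
f 68 69 70
f 68 70 62
f 69 59 71
f 69 71 70
f 70 71 72
f 70 72 62
f 71 59 73
f 71 73 72
f 72 73 74
f 72 74 62
f 73 59 75
f 73 75 74
f 74 75 76
f 74 76 62
f 75 59 77
f 75 77 76
f 76 77 78
f 76 78 62
f 77 59 79
f 77 79 78
f 78 79 80
f 78 80 62
f 79 59 81
f 79 81 80
f 80 81 82
f 80 82 62
f 81 59 60
f 81 60 82
f 82 60 61
f 82 61 62



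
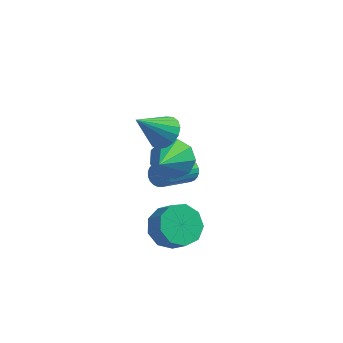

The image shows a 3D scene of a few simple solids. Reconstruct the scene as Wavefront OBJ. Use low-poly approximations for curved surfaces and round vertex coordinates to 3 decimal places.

v -1.718 1.981 -0.244
v -0.725 2.008 -0.134
v -1.802 0.239 0.944
v -1.026 2.365 0.367
v -1.651 2.541 0.581
v -2.308 2.455 0.409
v -2.688 2.147 -0.069
v -2.615 1.761 -0.629
v -2.122 1.478 -1.009
v -1.44 1.43 -1.031
v -0.888 1.639 -0.686
v -0.992 -1.284 -1.569
v -0.21 -0.796 -1.957
v 0.433 -1.208 -1.18
v -0.348 -1.696 -0.791
v -0.522 -0.404 -1.491
v 0.121 -0.817 -0.714
v -1.054 -0.424 -1.061
v -0.41 -0.837 -0.284
v -1.557 -0.847 -0.869
v -0.913 -1.259 -0.092
v -1.795 -1.473 -1.004
v -1.151 -1.886 -0.227
v -1.658 -2.011 -1.403
v -1.014 -2.424 -0.626
v -1.209 -2.209 -1.88
v -0.565 -2.621 -1.103
v -0.658 -1.974 -2.211
v -0.015 -2.386 -1.434
v -0.264 -1.416 -2.241
v 0.38 -1.828 -1.464
v -1.395 3.256 -2.14
v -1.028 3.332 -1.671
v -1.858 1.801 -0.772
v -2.225 1.724 -1.24
v -1.21 3.466 -1.609
v -2.039 1.935 -0.71
v -1.419 3.569 -1.628
v -2.249 2.038 -0.729
v -1.625 3.624 -1.725
v -2.455 2.092 -0.826
v -1.796 3.622 -1.885
v -2.626 2.091 -0.986
v -1.906 3.565 -2.084
v -2.736 2.034 -1.185
v -1.938 3.461 -2.291
v -2.768 1.93 -1.392
v -1.888 3.325 -2.475
v -2.717 1.794 -1.576
v -1.762 3.179 -2.608
v -2.592 1.648 -1.709
v -1.581 3.045 -2.67
v -2.41 1.514 -1.771
v -1.371 2.942 -2.651
v -2.201 1.411 -1.752
v -1.165 2.888 -2.554
v -1.995 1.356 -1.655
v -0.994 2.889 -2.394
v -1.824 1.358 -1.495
v -0.884 2.946 -2.195
v -1.714 1.415 -1.296
v -0.852 3.05 -1.988
v -1.682 1.519 -1.089
v -0.903 3.186 -1.804
v -1.732 1.655 -0.905
v -1.667 0.542 2.816
v -1.004 0.534 3.299
v -2.613 -0.242 4.104
v -1.176 0.877 3.381
v -1.46 1.143 3.334
v -1.792 1.272 3.168
v -2.095 1.233 2.922
v -2.3 1.036 2.651
v -2.36 0.726 2.419
v -2.261 0.373 2.277
v -2.026 0.06 2.259
v -1.709 -0.144 2.368
v -1.382 -0.19 2.58
v -1.12 -0.069 2.846
v -0.984 0.193 3.106
f 2 1 4
f 2 4 3
f 4 1 5
f 4 5 3
f 5 1 6
f 5 6 3
f 6 1 7
f 6 7 3
f 7 1 8
f 7 8 3
f 8 1 9
f 8 9 3
f 9 1 10
f 9 10 3
f 10 1 11
f 10 11 3
f 11 1 2
f 11 2 3
f 13 12 16
f 13 16 14
f 14 16 17
f 14 17 15
f 16 12 18
f 16 18 17
f 17 18 19
f 17 19 15
f 18 12 20
f 18 20 19
f 19 20 21
f 19 21 15
f 20 12 22
f 20 22 21
f 21 22 23
f 21 23 15
f 22 12 24
f 22 24 23
f 23 24 25
f 23 25 15
f 24 12 26
f 24 26 25
f 25 26 27
f 25 27 15
f 26 12 28
f 26 28 27
f 27 28 29
f 27 29 15
f 28 12 30
f 28 30 29
f 29 30 31
f 29 31 15
f 30 12 13
f 30 13 31
f 31 13 14
f 31 14 15
f 33 32 36
f 33 36 34
f 34 36 37
f 34 37 35
f 36 32 38
f 36 38 37
f 37 38 39
f 37 39 35
f 38 32 40
f 38 40 39
f 39 40 41
f 39 41 35
f 40 32 42
f 40 42 41
f 41 42 43
f 41 43 35
f 42 32 44
f 42 44 43
f 43 44 45
f 43 45 35
f 44 32 46
f 44 46 45
f 45 46 47
f 45 47 35
f 46 32 48
f 46 48 47
f 47 48 49
f 47 49 35
f 48 32 50
f 48 50 49
f 49 50 51
f 49 51 35
f 50 32 52
f 50 52 51
f 51 52 53
f 51 53 35
f 52 32 54
f 52 54 53
f 53 54 55
f 53 55 35
f 54 32 56
f 54 56 55
f 55 56 57
f 55 57 35
f 56 32 58
f 56 58 57
f 57 58 59
f 57 59 35
f 58 32 60
f 58 60 59
f 59 60 61
f 59 61 35
f 60 32 62
f 60 62 61
f 61 62 63
f 61 63 35
f 62 32 64
f 62 64 63
f 63 64 65
f 63 65 35
f 64 32 33
f 64 33 65
f 65 33 34
f 65 34 35
f 67 66 69
f 67 69 68
f 69 66 70
f 69 70 68
f 70 66 71
f 70 71 68
f 71 66 72
f 71 72 68
f 72 66 73
f 72 73 68
f 73 66 74
f 73 74 68
f 74 66 75
f 74 75 68
f 75 66 76
f 75 76 68
f 76 66 77
f 76 77 68
f 77 66 78
f 77 78 68
f 78 66 79
f 78 79 68
f 79 66 80
f 79 80 68
f 80 66 67
f 80 67 68



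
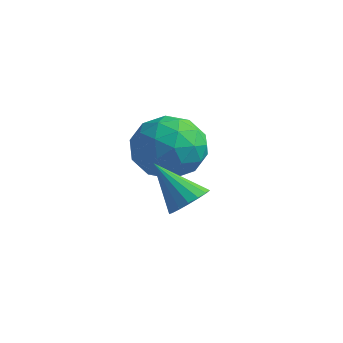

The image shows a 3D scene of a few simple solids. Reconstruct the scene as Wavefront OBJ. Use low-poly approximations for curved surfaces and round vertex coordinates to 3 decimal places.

v -0.285 4.108 -4.609
v 0.269 3.848 -3.766
v -1.469 2.992 -4.174
v -0.915 2.732 -3.331
v -1.363 3.67 -3.391
v -0.632 4.36 -3.66
v -0.568 2.48 -4.28
v 0.163 3.17 -4.549
v 0.094 2.843 -3.563
v -0.398 3.578 -3.014
v -0.802 3.262 -4.926
v -1.294 3.997 -4.377
v 0.096 4.076 -4.226
v -1.296 2.764 -3.714
v -1.559 3.315 -3.75
v -1.234 3.163 -3.255
v -0.433 4.377 -4.163
v -0.108 4.224 -3.668
v -1.067 4.119 -3.448
v -1.092 2.616 -4.272
v -0.767 2.463 -3.777
v 0.034 3.677 -4.685
v 0.359 3.525 -4.19
v -0.133 2.721 -4.492
v 0.318 3.332 -3.611
v -0.378 2.676 -3.355
v -0.174 2.528 -3.913
v 0.256 2.934 -4.071
v 0.03 3.765 -3.288
v -0.666 3.109 -3.033
v -0.93 3.66 -3.068
v -0.5 4.065 -3.226
v -0.073 3.173 -3.169
v -0.534 3.731 -4.907
v -1.23 3.075 -4.652
v -0.7 2.775 -4.714
v -0.27 3.18 -4.872
v -0.822 4.164 -4.585
v -1.518 3.508 -4.329
v -1.456 3.906 -3.869
v -1.026 4.312 -4.027
v -1.127 3.667 -4.771
v 2.015 1.246 -4.082
v 2.428 1.345 -3.687
v 1.085 1.034 -3.058
v 2.319 1.596 -3.734
v 2.141 1.767 -3.86
v 1.933 1.819 -4.038
v 1.745 1.739 -4.226
v 1.618 1.546 -4.38
v 1.583 1.285 -4.467
v 1.646 1.015 -4.465
v 1.794 0.797 -4.376
v 1.993 0.683 -4.219
v 2.197 0.698 -4.031
v 2.359 0.838 -3.855
v 2.442 1.072 -3.731
f 1 38 17
f 38 12 41
f 17 41 6
f 38 41 17
f 1 17 13
f 17 6 18
f 13 18 2
f 17 18 13
f 1 13 22
f 13 2 23
f 22 23 8
f 13 23 22
f 1 22 34
f 22 8 37
f 34 37 11
f 22 37 34
f 1 34 38
f 34 11 42
f 38 42 12
f 34 42 38
f 2 18 29
f 18 6 32
f 29 32 10
f 18 32 29
f 6 41 19
f 41 12 40
f 19 40 5
f 41 40 19
f 12 42 39
f 42 11 35
f 39 35 3
f 42 35 39
f 11 37 36
f 37 8 24
f 36 24 7
f 37 24 36
f 8 23 28
f 23 2 25
f 28 25 9
f 23 25 28
f 4 30 16
f 30 10 31
f 16 31 5
f 30 31 16
f 4 16 14
f 16 5 15
f 14 15 3
f 16 15 14
f 4 14 21
f 14 3 20
f 21 20 7
f 14 20 21
f 4 21 26
f 21 7 27
f 26 27 9
f 21 27 26
f 4 26 30
f 26 9 33
f 30 33 10
f 26 33 30
f 5 31 19
f 31 10 32
f 19 32 6
f 31 32 19
f 3 15 39
f 15 5 40
f 39 40 12
f 15 40 39
f 7 20 36
f 20 3 35
f 36 35 11
f 20 35 36
f 9 27 28
f 27 7 24
f 28 24 8
f 27 24 28
f 10 33 29
f 33 9 25
f 29 25 2
f 33 25 29
f 44 43 46
f 44 46 45
f 46 43 47
f 46 47 45
f 47 43 48
f 47 48 45
f 48 43 49
f 48 49 45
f 49 43 50
f 49 50 45
f 50 43 51
f 50 51 45
f 51 43 52
f 51 52 45
f 52 43 53
f 52 53 45
f 53 43 54
f 53 54 45
f 54 43 55
f 54 55 45
f 55 43 56
f 55 56 45
f 56 43 57
f 56 57 45
f 57 43 44
f 57 44 45



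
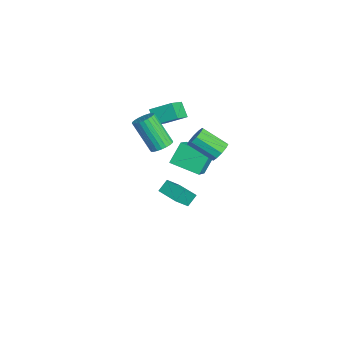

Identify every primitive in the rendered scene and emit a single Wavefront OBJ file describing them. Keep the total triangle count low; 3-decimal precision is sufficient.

v -2.104 -1.672 0.402
v -0.593 -2.263 1.571
v -2.698 -0.925 1.546
v -1.187 -1.516 2.716
v -1.153 -0.184 -0.076
v 0.358 -0.775 1.094
v -1.747 0.563 1.069
v -0.236 -0.028 2.238
v -4.929 -2.078 2.952
v -4.557 -0.866 3.614
v -4.203 -1.863 2.153
v -3.832 -0.652 2.815
v -3.828 -2.848 3.745
v -3.457 -1.637 4.407
v -3.103 -2.634 2.946
v -2.731 -1.422 3.608
v 0.914 0.281 3.289
v 1.247 0.536 3.862
v 0.559 -0.727 4.824
v 0.226 -0.981 4.251
v 0.854 0.73 3.836
v 0.166 -0.533 4.798
v 0.484 0.753 3.601
v -0.204 -0.51 4.563
v 0.279 0.595 3.247
v -0.409 -0.667 4.209
v 0.315 0.318 2.909
v -0.373 -0.945 3.871
v 0.581 0.027 2.716
v -0.107 -1.236 3.678
v 0.974 -0.167 2.742
v 0.286 -1.43 3.704
v 1.344 -0.19 2.977
v 0.656 -1.453 3.939
v 1.549 -0.033 3.331
v 0.861 -1.295 4.293
v 1.513 0.245 3.669
v 0.825 -1.018 4.631
v -3.729 -2.361 -3.401
v -4.067 -1.802 -2.767
v -4.261 -1.535 -4.412
v -4.598 -0.976 -3.778
v -2.482 -1.584 -3.422
v -2.819 -1.025 -2.788
v -3.013 -0.758 -4.433
v -3.351 -0.199 -3.799
v -0.94 -2.618 2.744
v -0.465 -3.132 2.724
v -1.345 -4.015 4.537
v -1.82 -3.502 4.556
v -0.336 -2.946 2.877
v -1.216 -3.829 4.69
v -0.299 -2.71 3.01
v -1.179 -3.594 4.823
v -0.36 -2.46 3.102
v -1.24 -3.344 4.915
v -0.509 -2.234 3.14
v -1.389 -3.118 4.953
v -0.724 -2.067 3.117
v -1.604 -2.951 4.93
v -0.971 -1.984 3.038
v -1.851 -2.867 4.85
v -1.214 -1.997 2.913
v -2.094 -2.88 4.726
v -1.415 -2.105 2.763
v -2.295 -2.988 4.576
v -1.544 -2.291 2.61
v -2.424 -3.174 4.423
v -1.581 -2.526 2.477
v -2.461 -3.41 4.29
v -1.52 -2.776 2.385
v -2.4 -3.66 4.198
v -1.371 -3.002 2.347
v -2.251 -3.886 4.16
v -1.156 -3.169 2.37
v -2.036 -4.053 4.183
v -0.909 -3.253 2.45
v -1.789 -4.136 4.262
v -0.666 -3.24 2.574
v -1.546 -4.123 4.387
f 2 4 1
f 5 2 1
f 1 4 3
f 3 5 1
f 2 8 4
f 6 2 5
f 6 8 2
f 4 8 3
f 7 5 3
f 3 8 7
f 7 6 5
f 8 6 7
f 10 12 9
f 13 10 9
f 9 12 11
f 11 13 9
f 10 16 12
f 14 10 13
f 14 16 10
f 12 16 11
f 15 13 11
f 11 16 15
f 15 14 13
f 16 14 15
f 18 17 21
f 18 21 19
f 19 21 22
f 19 22 20
f 21 17 23
f 21 23 22
f 22 23 24
f 22 24 20
f 23 17 25
f 23 25 24
f 24 25 26
f 24 26 20
f 25 17 27
f 25 27 26
f 26 27 28
f 26 28 20
f 27 17 29
f 27 29 28
f 28 29 30
f 28 30 20
f 29 17 31
f 29 31 30
f 30 31 32
f 30 32 20
f 31 17 33
f 31 33 32
f 32 33 34
f 32 34 20
f 33 17 35
f 33 35 34
f 34 35 36
f 34 36 20
f 35 17 37
f 35 37 36
f 36 37 38
f 36 38 20
f 37 17 18
f 37 18 38
f 38 18 19
f 38 19 20
f 40 42 39
f 43 40 39
f 39 42 41
f 41 43 39
f 40 46 42
f 44 40 43
f 44 46 40
f 42 46 41
f 45 43 41
f 41 46 45
f 45 44 43
f 46 44 45
f 48 47 51
f 48 51 49
f 49 51 52
f 49 52 50
f 51 47 53
f 51 53 52
f 52 53 54
f 52 54 50
f 53 47 55
f 53 55 54
f 54 55 56
f 54 56 50
f 55 47 57
f 55 57 56
f 56 57 58
f 56 58 50
f 57 47 59
f 57 59 58
f 58 59 60
f 58 60 50
f 59 47 61
f 59 61 60
f 60 61 62
f 60 62 50
f 61 47 63
f 61 63 62
f 62 63 64
f 62 64 50
f 63 47 65
f 63 65 64
f 64 65 66
f 64 66 50
f 65 47 67
f 65 67 66
f 66 67 68
f 66 68 50
f 67 47 69
f 67 69 68
f 68 69 70
f 68 70 50
f 69 47 71
f 69 71 70
f 70 71 72
f 70 72 50
f 71 47 73
f 71 73 72
f 72 73 74
f 72 74 50
f 73 47 75
f 73 75 74
f 74 75 76
f 74 76 50
f 75 47 77
f 75 77 76
f 76 77 78
f 76 78 50
f 77 47 79
f 77 79 78
f 78 79 80
f 78 80 50
f 79 47 48
f 79 48 80
f 80 48 49
f 80 49 50



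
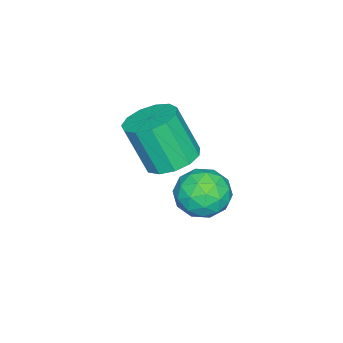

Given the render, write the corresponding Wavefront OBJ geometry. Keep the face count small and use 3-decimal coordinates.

v -1.468 0.975 1.257
v -0.563 1.488 1.458
v -0.507 0.619 3.424
v -1.412 0.105 3.223
v -1.004 1.851 1.631
v -0.948 0.982 3.597
v -1.593 1.936 1.686
v -1.537 1.067 3.651
v -2.142 1.715 1.604
v -2.086 0.846 3.57
v -2.477 1.26 1.412
v -2.421 0.391 3.378
v -2.492 0.714 1.171
v -2.436 -0.156 3.137
v -2.181 0.25 0.957
v -2.125 -0.619 2.923
v -1.644 0.017 0.839
v -1.589 -0.852 2.804
v -1.052 0.087 0.853
v -0.996 -0.782 2.819
v -0.591 0.44 0.996
v -0.535 -0.429 2.961
v -0.409 0.962 1.221
v -0.353 0.093 3.187
v 2.292 4.745 3.201
v 2.873 4.184 3.841
v 1.547 3.356 2.659
v 2.128 2.795 3.299
v 1.401 3.42 3.678
v 1.862 4.278 4.012
v 2.558 3.262 2.488
v 3.019 4.12 2.822
v 3.038 3.267 3.4
v 2.322 3.365 4.135
v 2.098 4.175 2.365
v 1.382 4.273 3.1
v 2.648 4.587 3.568
v 1.772 2.953 2.932
v 1.344 3.321 3.154
v 1.686 2.991 3.53
v 2.054 4.642 3.669
v 2.395 4.312 4.045
v 1.53 3.863 3.949
v 2.025 3.228 2.455
v 2.366 2.898 2.831
v 2.734 4.549 2.97
v 3.076 4.219 3.346
v 2.89 3.677 2.551
v 3.086 3.718 3.685
v 2.648 2.901 3.367
v 2.901 3.176 2.89
v 3.172 3.68 3.087
v 2.666 3.775 4.117
v 2.228 2.959 3.799
v 1.8 3.326 4.022
v 2.071 3.831 4.218
v 2.763 3.236 3.859
v 2.192 4.581 2.701
v 1.754 3.765 2.383
v 2.349 3.709 2.282
v 2.62 4.214 2.478
v 1.772 4.639 3.133
v 1.334 3.822 2.815
v 1.248 3.86 3.413
v 1.519 4.364 3.61
v 1.657 4.304 2.641
f 2 1 5
f 2 5 3
f 3 5 6
f 3 6 4
f 5 1 7
f 5 7 6
f 6 7 8
f 6 8 4
f 7 1 9
f 7 9 8
f 8 9 10
f 8 10 4
f 9 1 11
f 9 11 10
f 10 11 12
f 10 12 4
f 11 1 13
f 11 13 12
f 12 13 14
f 12 14 4
f 13 1 15
f 13 15 14
f 14 15 16
f 14 16 4
f 15 1 17
f 15 17 16
f 16 17 18
f 16 18 4
f 17 1 19
f 17 19 18
f 18 19 20
f 18 20 4
f 19 1 21
f 19 21 20
f 20 21 22
f 20 22 4
f 21 1 23
f 21 23 22
f 22 23 24
f 22 24 4
f 23 1 2
f 23 2 24
f 24 2 3
f 24 3 4
f 25 62 41
f 62 36 65
f 41 65 30
f 62 65 41
f 25 41 37
f 41 30 42
f 37 42 26
f 41 42 37
f 25 37 46
f 37 26 47
f 46 47 32
f 37 47 46
f 25 46 58
f 46 32 61
f 58 61 35
f 46 61 58
f 25 58 62
f 58 35 66
f 62 66 36
f 58 66 62
f 26 42 53
f 42 30 56
f 53 56 34
f 42 56 53
f 30 65 43
f 65 36 64
f 43 64 29
f 65 64 43
f 36 66 63
f 66 35 59
f 63 59 27
f 66 59 63
f 35 61 60
f 61 32 48
f 60 48 31
f 61 48 60
f 32 47 52
f 47 26 49
f 52 49 33
f 47 49 52
f 28 54 40
f 54 34 55
f 40 55 29
f 54 55 40
f 28 40 38
f 40 29 39
f 38 39 27
f 40 39 38
f 28 38 45
f 38 27 44
f 45 44 31
f 38 44 45
f 28 45 50
f 45 31 51
f 50 51 33
f 45 51 50
f 28 50 54
f 50 33 57
f 54 57 34
f 50 57 54
f 29 55 43
f 55 34 56
f 43 56 30
f 55 56 43
f 27 39 63
f 39 29 64
f 63 64 36
f 39 64 63
f 31 44 60
f 44 27 59
f 60 59 35
f 44 59 60
f 33 51 52
f 51 31 48
f 52 48 32
f 51 48 52
f 34 57 53
f 57 33 49
f 53 49 26
f 57 49 53



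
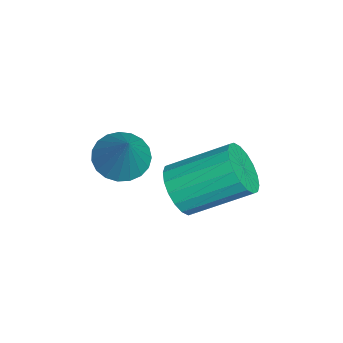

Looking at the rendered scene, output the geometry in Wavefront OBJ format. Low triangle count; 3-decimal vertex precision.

v 1.701 -0.31 1.956
v 2.31 -0.385 1.56
v 2.579 -0.09 3.264
v 2.26 -0.086 1.544
v 2.114 0.174 1.598
v 1.896 0.351 1.714
v 1.644 0.413 1.873
v 1.403 0.35 2.045
v 1.213 0.173 2.203
v 1.107 -0.088 2.317
v 1.105 -0.387 2.369
v 1.205 -0.672 2.35
v 1.391 -0.896 2.263
v 1.631 -1.017 2.122
v 1.883 -1.017 1.953
v 2.104 -0.894 1.785
v 2.255 -0.671 1.646
v 1.606 1.071 0.579
v 1.955 1.419 -0.025
v 1.963 2.977 0.876
v 1.614 2.629 1.481
v 1.618 1.461 -0.096
v 1.626 3.019 0.805
v 1.278 1.426 -0.033
v 1.286 2.985 0.869
v 1.004 1.321 0.152
v 1.011 2.879 1.053
v 0.848 1.166 0.421
v 0.856 2.724 1.322
v 0.843 0.993 0.721
v 0.851 2.551 1.623
v 0.989 0.834 0.994
v 0.997 2.393 1.895
v 1.257 0.723 1.184
v 1.265 2.281 2.085
v 1.594 0.681 1.255
v 1.602 2.239 2.156
v 1.934 0.715 1.191
v 1.942 2.274 2.093
v 2.209 0.821 1.007
v 2.216 2.379 1.908
v 2.364 0.976 0.738
v 2.372 2.534 1.639
v 2.369 1.149 0.437
v 2.377 2.707 1.339
v 2.223 1.307 0.165
v 2.231 2.866 1.066
f 2 1 4
f 2 4 3
f 4 1 5
f 4 5 3
f 5 1 6
f 5 6 3
f 6 1 7
f 6 7 3
f 7 1 8
f 7 8 3
f 8 1 9
f 8 9 3
f 9 1 10
f 9 10 3
f 10 1 11
f 10 11 3
f 11 1 12
f 11 12 3
f 12 1 13
f 12 13 3
f 13 1 14
f 13 14 3
f 14 1 15
f 14 15 3
f 15 1 16
f 15 16 3
f 16 1 17
f 16 17 3
f 17 1 2
f 17 2 3
f 19 18 22
f 19 22 20
f 20 22 23
f 20 23 21
f 22 18 24
f 22 24 23
f 23 24 25
f 23 25 21
f 24 18 26
f 24 26 25
f 25 26 27
f 25 27 21
f 26 18 28
f 26 28 27
f 27 28 29
f 27 29 21
f 28 18 30
f 28 30 29
f 29 30 31
f 29 31 21
f 30 18 32
f 30 32 31
f 31 32 33
f 31 33 21
f 32 18 34
f 32 34 33
f 33 34 35
f 33 35 21
f 34 18 36
f 34 36 35
f 35 36 37
f 35 37 21
f 36 18 38
f 36 38 37
f 37 38 39
f 37 39 21
f 38 18 40
f 38 40 39
f 39 40 41
f 39 41 21
f 40 18 42
f 40 42 41
f 41 42 43
f 41 43 21
f 42 18 44
f 42 44 43
f 43 44 45
f 43 45 21
f 44 18 46
f 44 46 45
f 45 46 47
f 45 47 21
f 46 18 19
f 46 19 47
f 47 19 20
f 47 20 21



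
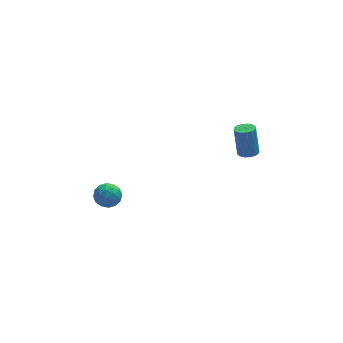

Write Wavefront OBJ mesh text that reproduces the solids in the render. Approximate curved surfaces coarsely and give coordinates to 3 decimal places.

v -3.215 3.072 -0.555
v -2.533 3.168 -0.784
v -3.327 2.152 -1.276
v -2.645 2.248 -1.505
v -2.772 2.02 -0.828
v -2.702 2.588 -0.383
v -3.158 2.732 -1.677
v -3.088 3.3 -1.232
v -2.498 2.958 -1.478
v -2.259 2.518 -0.953
v -3.601 2.802 -1.107
v -3.362 2.362 -0.582
v -2.864 3.201 -0.607
v -2.996 2.119 -1.453
v -3.07 1.985 -1.055
v -2.67 2.041 -1.19
v -2.964 2.86 -0.371
v -2.563 2.917 -0.505
v -2.703 2.241 -0.53
v -3.297 2.403 -1.555
v -2.896 2.46 -1.689
v -3.19 3.279 -0.87
v -2.79 3.335 -1.005
v -3.157 3.079 -1.53
v -2.443 3.134 -1.149
v -2.508 2.593 -1.572
v -2.81 2.877 -1.674
v -2.769 3.211 -1.412
v -2.302 2.875 -0.84
v -2.368 2.334 -1.263
v -2.443 2.2 -0.866
v -2.402 2.534 -0.604
v -2.282 2.751 -1.248
v -3.492 2.986 -0.797
v -3.558 2.445 -1.22
v -3.458 2.786 -1.456
v -3.417 3.12 -1.194
v -3.352 2.727 -0.488
v -3.417 2.186 -0.911
v -3.091 2.109 -0.648
v -3.05 2.443 -0.386
v -3.578 2.569 -0.812
v 3.817 2.303 1.302
v 4.287 2.543 1.262
v 4.194 2.978 2.757
v 3.723 2.737 2.798
v 4.103 2.735 1.194
v 4.01 3.17 2.69
v 3.842 2.811 1.156
v 3.749 3.246 2.651
v 3.574 2.751 1.157
v 3.481 3.186 2.652
v 3.372 2.571 1.197
v 3.279 3.006 2.692
v 3.288 2.318 1.265
v 3.195 2.753 2.76
v 3.346 2.062 1.343
v 3.253 2.497 2.838
v 3.53 1.87 1.41
v 3.437 2.305 2.906
v 3.791 1.794 1.449
v 3.698 2.229 2.944
v 4.059 1.854 1.448
v 3.966 2.289 2.943
v 4.261 2.034 1.408
v 4.168 2.469 2.903
v 4.345 2.287 1.34
v 4.252 2.722 2.835
f 1 38 17
f 38 12 41
f 17 41 6
f 38 41 17
f 1 17 13
f 17 6 18
f 13 18 2
f 17 18 13
f 1 13 22
f 13 2 23
f 22 23 8
f 13 23 22
f 1 22 34
f 22 8 37
f 34 37 11
f 22 37 34
f 1 34 38
f 34 11 42
f 38 42 12
f 34 42 38
f 2 18 29
f 18 6 32
f 29 32 10
f 18 32 29
f 6 41 19
f 41 12 40
f 19 40 5
f 41 40 19
f 12 42 39
f 42 11 35
f 39 35 3
f 42 35 39
f 11 37 36
f 37 8 24
f 36 24 7
f 37 24 36
f 8 23 28
f 23 2 25
f 28 25 9
f 23 25 28
f 4 30 16
f 30 10 31
f 16 31 5
f 30 31 16
f 4 16 14
f 16 5 15
f 14 15 3
f 16 15 14
f 4 14 21
f 14 3 20
f 21 20 7
f 14 20 21
f 4 21 26
f 21 7 27
f 26 27 9
f 21 27 26
f 4 26 30
f 26 9 33
f 30 33 10
f 26 33 30
f 5 31 19
f 31 10 32
f 19 32 6
f 31 32 19
f 3 15 39
f 15 5 40
f 39 40 12
f 15 40 39
f 7 20 36
f 20 3 35
f 36 35 11
f 20 35 36
f 9 27 28
f 27 7 24
f 28 24 8
f 27 24 28
f 10 33 29
f 33 9 25
f 29 25 2
f 33 25 29
f 44 43 47
f 44 47 45
f 45 47 48
f 45 48 46
f 47 43 49
f 47 49 48
f 48 49 50
f 48 50 46
f 49 43 51
f 49 51 50
f 50 51 52
f 50 52 46
f 51 43 53
f 51 53 52
f 52 53 54
f 52 54 46
f 53 43 55
f 53 55 54
f 54 55 56
f 54 56 46
f 55 43 57
f 55 57 56
f 56 57 58
f 56 58 46
f 57 43 59
f 57 59 58
f 58 59 60
f 58 60 46
f 59 43 61
f 59 61 60
f 60 61 62
f 60 62 46
f 61 43 63
f 61 63 62
f 62 63 64
f 62 64 46
f 63 43 65
f 63 65 64
f 64 65 66
f 64 66 46
f 65 43 67
f 65 67 66
f 66 67 68
f 66 68 46
f 67 43 44
f 67 44 68
f 68 44 45
f 68 45 46



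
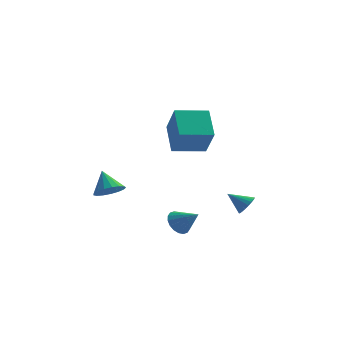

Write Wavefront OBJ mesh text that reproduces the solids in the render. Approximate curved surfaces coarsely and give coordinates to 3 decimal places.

v -0.348 1.772 -0.359
v -0.96 3.427 0.905
v 1.522 2.613 -0.553
v 0.91 4.267 0.71
v 0.33 0.673 1.41
v -0.282 2.327 2.673
v 2.2 1.513 1.215
v 1.588 3.168 2.479
v -3.657 0.208 -3.187
v -2.986 -0.185 -2.59
v -4.283 1.012 -1.953
v -2.783 0.208 -2.743
v -2.779 0.602 -2.998
v -2.977 0.906 -3.296
v -3.33 1.049 -3.569
v -3.758 1 -3.755
v -4.163 0.77 -3.81
v -4.452 0.411 -3.723
v -4.558 0.005 -3.513
v -4.458 -0.354 -3.228
v -4.175 -0.584 -2.934
v -3.772 -0.633 -2.697
v -3.344 -0.489 -2.573
v 4.551 -1.39 -2.968
v 4.888 -1.811 -2.491
v 3.449 -1.37 -2.172
v 4.965 -1.516 -2.393
v 4.96 -1.196 -2.408
v 4.874 -0.915 -2.534
v 4.724 -0.727 -2.747
v 4.539 -0.671 -3.003
v 4.358 -0.757 -3.252
v 4.214 -0.969 -3.445
v 4.137 -1.264 -3.544
v 4.142 -1.584 -3.529
v 4.228 -1.866 -3.402
v 4.378 -2.053 -3.19
v 4.563 -2.109 -2.934
v 4.744 -2.023 -2.685
v 0.961 -2.765 -4.014
v 1.31 -3.209 -4.663
v 2.139 -3.195 -3.086
v 1.467 -2.862 -4.702
v 1.524 -2.496 -4.605
v 1.47 -2.184 -4.391
v 1.314 -1.986 -4.102
v 1.089 -1.943 -3.796
v 0.838 -2.063 -3.533
v 0.612 -2.322 -3.365
v 0.454 -2.668 -3.325
v 0.397 -3.034 -3.422
v 0.452 -3.347 -3.636
v 0.607 -3.544 -3.925
v 0.833 -3.587 -4.232
v 1.083 -3.467 -4.495
f 2 4 1
f 5 2 1
f 1 4 3
f 3 5 1
f 2 8 4
f 6 2 5
f 6 8 2
f 4 8 3
f 7 5 3
f 3 8 7
f 7 6 5
f 8 6 7
f 10 9 12
f 10 12 11
f 12 9 13
f 12 13 11
f 13 9 14
f 13 14 11
f 14 9 15
f 14 15 11
f 15 9 16
f 15 16 11
f 16 9 17
f 16 17 11
f 17 9 18
f 17 18 11
f 18 9 19
f 18 19 11
f 19 9 20
f 19 20 11
f 20 9 21
f 20 21 11
f 21 9 22
f 21 22 11
f 22 9 23
f 22 23 11
f 23 9 10
f 23 10 11
f 25 24 27
f 25 27 26
f 27 24 28
f 27 28 26
f 28 24 29
f 28 29 26
f 29 24 30
f 29 30 26
f 30 24 31
f 30 31 26
f 31 24 32
f 31 32 26
f 32 24 33
f 32 33 26
f 33 24 34
f 33 34 26
f 34 24 35
f 34 35 26
f 35 24 36
f 35 36 26
f 36 24 37
f 36 37 26
f 37 24 38
f 37 38 26
f 38 24 39
f 38 39 26
f 39 24 25
f 39 25 26
f 41 40 43
f 41 43 42
f 43 40 44
f 43 44 42
f 44 40 45
f 44 45 42
f 45 40 46
f 45 46 42
f 46 40 47
f 46 47 42
f 47 40 48
f 47 48 42
f 48 40 49
f 48 49 42
f 49 40 50
f 49 50 42
f 50 40 51
f 50 51 42
f 51 40 52
f 51 52 42
f 52 40 53
f 52 53 42
f 53 40 54
f 53 54 42
f 54 40 55
f 54 55 42
f 55 40 41
f 55 41 42



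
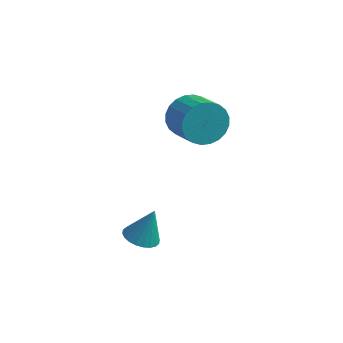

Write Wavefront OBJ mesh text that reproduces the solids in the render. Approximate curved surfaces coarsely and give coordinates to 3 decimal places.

v -3.117 -0.407 -2.569
v -2.723 -1.031 -2.513
v -2.723 -0.033 -1.171
v -2.525 -0.849 -2.617
v -2.417 -0.599 -2.715
v -2.416 -0.321 -2.79
v -2.521 -0.055 -2.831
v -2.717 0.157 -2.833
v -2.974 0.283 -2.794
v -3.253 0.304 -2.721
v -3.511 0.217 -2.625
v -3.709 0.035 -2.521
v -3.816 -0.215 -2.424
v -3.818 -0.494 -2.349
v -3.713 -0.759 -2.307
v -3.517 -0.971 -2.306
v -3.26 -1.097 -2.344
v -2.981 -1.118 -2.417
v -3.369 4.384 0.861
v -2.87 4.499 -0.009
v -1.772 3.651 0.508
v -2.271 3.536 1.379
v -2.732 4.804 0.199
v -1.635 3.956 0.716
v -2.692 5.045 0.508
v -1.594 4.197 1.025
v -2.754 5.185 0.871
v -1.657 4.338 1.388
v -2.91 5.204 1.232
v -1.813 4.356 1.75
v -3.136 5.097 1.537
v -2.039 4.25 2.055
v -3.397 4.882 1.739
v -2.3 4.035 2.257
v -3.654 4.592 1.807
v -2.557 3.744 2.325
v -3.868 4.269 1.732
v -2.77 3.421 2.249
v -4.005 3.964 1.524
v -2.908 3.116 2.041
v -4.046 3.723 1.215
v -2.948 2.875 1.732
v -3.983 3.582 0.852
v -2.886 2.735 1.369
v -3.827 3.564 0.49
v -2.73 2.716 1.008
v -3.601 3.67 0.185
v -2.504 2.823 0.703
v -3.34 3.885 -0.017
v -2.243 3.038 0.501
v -3.083 4.176 -0.085
v -1.986 3.328 0.433
f 2 1 4
f 2 4 3
f 4 1 5
f 4 5 3
f 5 1 6
f 5 6 3
f 6 1 7
f 6 7 3
f 7 1 8
f 7 8 3
f 8 1 9
f 8 9 3
f 9 1 10
f 9 10 3
f 10 1 11
f 10 11 3
f 11 1 12
f 11 12 3
f 12 1 13
f 12 13 3
f 13 1 14
f 13 14 3
f 14 1 15
f 14 15 3
f 15 1 16
f 15 16 3
f 16 1 17
f 16 17 3
f 17 1 18
f 17 18 3
f 18 1 2
f 18 2 3
f 20 19 23
f 20 23 21
f 21 23 24
f 21 24 22
f 23 19 25
f 23 25 24
f 24 25 26
f 24 26 22
f 25 19 27
f 25 27 26
f 26 27 28
f 26 28 22
f 27 19 29
f 27 29 28
f 28 29 30
f 28 30 22
f 29 19 31
f 29 31 30
f 30 31 32
f 30 32 22
f 31 19 33
f 31 33 32
f 32 33 34
f 32 34 22
f 33 19 35
f 33 35 34
f 34 35 36
f 34 36 22
f 35 19 37
f 35 37 36
f 36 37 38
f 36 38 22
f 37 19 39
f 37 39 38
f 38 39 40
f 38 40 22
f 39 19 41
f 39 41 40
f 40 41 42
f 40 42 22
f 41 19 43
f 41 43 42
f 42 43 44
f 42 44 22
f 43 19 45
f 43 45 44
f 44 45 46
f 44 46 22
f 45 19 47
f 45 47 46
f 46 47 48
f 46 48 22
f 47 19 49
f 47 49 48
f 48 49 50
f 48 50 22
f 49 19 51
f 49 51 50
f 50 51 52
f 50 52 22
f 51 19 20
f 51 20 52
f 52 20 21
f 52 21 22



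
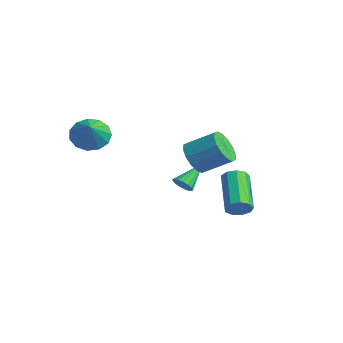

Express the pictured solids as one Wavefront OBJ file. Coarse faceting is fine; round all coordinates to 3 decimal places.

v 0.993 -0.017 0.12
v 1.435 -0.664 0.475
v 2.25 0.31 1.235
v 1.807 0.957 0.88
v 1.658 -0.561 0.104
v 2.473 0.413 0.863
v 1.703 -0.313 -0.263
v 2.518 0.661 0.497
v 1.558 0.015 -0.527
v 2.373 0.989 0.233
v 1.261 0.334 -0.618
v 2.076 1.308 0.142
v 0.892 0.559 -0.511
v 1.707 1.533 0.249
v 0.55 0.63 -0.235
v 1.365 1.604 0.525
v 0.327 0.527 0.137
v 1.142 1.501 0.896
v 0.282 0.279 0.503
v 1.097 1.253 1.263
v 0.427 -0.049 0.767
v 1.242 0.925 1.527
v 0.724 -0.368 0.858
v 1.539 0.606 1.618
v 1.093 -0.593 0.751
v 1.908 0.381 1.511
v 0.125 -0.075 -1.764
v 0.531 0.188 -1.954
v -0.205 1.075 -0.876
v 0.343 0.251 -2.105
v 0.106 0.239 -2.178
v -0.128 0.155 -2.156
v -0.303 0.018 -2.044
v -0.38 -0.14 -1.868
v -0.342 -0.283 -1.668
v -0.196 -0.379 -1.49
v 0.023 -0.405 -1.375
v 0.266 -0.355 -1.349
v 0.476 -0.241 -1.418
v 0.606 -0.09 -1.566
v 0.626 0.066 -1.76
v -3.893 -2.341 0.169
v -3.267 -1.797 -0.229
v -2.887 -2.839 1.071
v -3.476 -1.521 0.157
v -3.817 -1.505 0.546
v -4.183 -1.755 0.816
v -4.456 -2.19 0.881
v -4.551 -2.674 0.72
v -4.437 -3.051 0.384
v -4.15 -3.204 -0.021
v -3.782 -3.082 -0.365
v -3.449 -2.725 -0.539
v -3.257 -2.246 -0.489
v 0.604 2.38 -3.529
v 1.009 2.663 -3.139
v -0.598 3.424 -2.021
v -1.004 3.14 -2.411
v 0.908 2.927 -3.464
v -0.699 3.688 -2.346
v 0.665 2.936 -3.819
v -0.943 3.696 -2.702
v 0.393 2.684 -4.039
v -1.214 3.444 -2.921
v 0.219 2.289 -4.02
v -1.388 3.05 -2.902
v 0.226 1.938 -3.771
v -1.381 2.698 -2.654
v 0.409 1.793 -3.409
v -1.198 2.553 -2.291
v 0.683 1.922 -3.103
v -0.924 2.683 -1.985
v 0.92 2.266 -2.996
v -0.687 3.027 -1.879
f 2 1 5
f 2 5 3
f 3 5 6
f 3 6 4
f 5 1 7
f 5 7 6
f 6 7 8
f 6 8 4
f 7 1 9
f 7 9 8
f 8 9 10
f 8 10 4
f 9 1 11
f 9 11 10
f 10 11 12
f 10 12 4
f 11 1 13
f 11 13 12
f 12 13 14
f 12 14 4
f 13 1 15
f 13 15 14
f 14 15 16
f 14 16 4
f 15 1 17
f 15 17 16
f 16 17 18
f 16 18 4
f 17 1 19
f 17 19 18
f 18 19 20
f 18 20 4
f 19 1 21
f 19 21 20
f 20 21 22
f 20 22 4
f 21 1 23
f 21 23 22
f 22 23 24
f 22 24 4
f 23 1 25
f 23 25 24
f 24 25 26
f 24 26 4
f 25 1 2
f 25 2 26
f 26 2 3
f 26 3 4
f 28 27 30
f 28 30 29
f 30 27 31
f 30 31 29
f 31 27 32
f 31 32 29
f 32 27 33
f 32 33 29
f 33 27 34
f 33 34 29
f 34 27 35
f 34 35 29
f 35 27 36
f 35 36 29
f 36 27 37
f 36 37 29
f 37 27 38
f 37 38 29
f 38 27 39
f 38 39 29
f 39 27 40
f 39 40 29
f 40 27 41
f 40 41 29
f 41 27 28
f 41 28 29
f 43 42 45
f 43 45 44
f 45 42 46
f 45 46 44
f 46 42 47
f 46 47 44
f 47 42 48
f 47 48 44
f 48 42 49
f 48 49 44
f 49 42 50
f 49 50 44
f 50 42 51
f 50 51 44
f 51 42 52
f 51 52 44
f 52 42 53
f 52 53 44
f 53 42 54
f 53 54 44
f 54 42 43
f 54 43 44
f 56 55 59
f 56 59 57
f 57 59 60
f 57 60 58
f 59 55 61
f 59 61 60
f 60 61 62
f 60 62 58
f 61 55 63
f 61 63 62
f 62 63 64
f 62 64 58
f 63 55 65
f 63 65 64
f 64 65 66
f 64 66 58
f 65 55 67
f 65 67 66
f 66 67 68
f 66 68 58
f 67 55 69
f 67 69 68
f 68 69 70
f 68 70 58
f 69 55 71
f 69 71 70
f 70 71 72
f 70 72 58
f 71 55 73
f 71 73 72
f 72 73 74
f 72 74 58
f 73 55 56
f 73 56 74
f 74 56 57
f 74 57 58

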